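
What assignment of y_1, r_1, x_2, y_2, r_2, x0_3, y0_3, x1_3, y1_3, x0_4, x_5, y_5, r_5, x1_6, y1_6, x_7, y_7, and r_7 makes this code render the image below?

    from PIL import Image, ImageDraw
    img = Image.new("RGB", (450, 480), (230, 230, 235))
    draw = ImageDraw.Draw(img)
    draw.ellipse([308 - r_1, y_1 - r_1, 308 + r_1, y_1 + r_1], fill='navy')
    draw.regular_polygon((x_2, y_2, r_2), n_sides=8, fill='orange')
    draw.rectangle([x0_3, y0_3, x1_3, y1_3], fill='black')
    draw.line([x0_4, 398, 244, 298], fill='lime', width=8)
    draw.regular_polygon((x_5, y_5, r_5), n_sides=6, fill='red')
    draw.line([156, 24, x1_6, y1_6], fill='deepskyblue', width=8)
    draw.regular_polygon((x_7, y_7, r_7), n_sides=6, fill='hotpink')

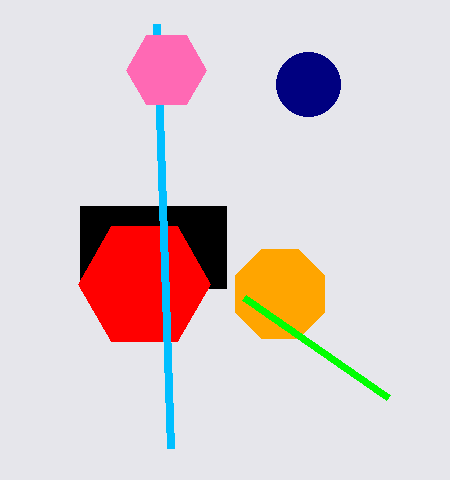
y_1 = 84
r_1 = 32
x_2 = 280
y_2 = 294
r_2 = 48
x0_3 = 80
y0_3 = 206
x1_3 = 226
y1_3 = 288
x0_4 = 388
x_5 = 144
y_5 = 284
r_5 = 66
x1_6 = 170
y1_6 = 448
x_7 = 166
y_7 = 70
r_7 = 40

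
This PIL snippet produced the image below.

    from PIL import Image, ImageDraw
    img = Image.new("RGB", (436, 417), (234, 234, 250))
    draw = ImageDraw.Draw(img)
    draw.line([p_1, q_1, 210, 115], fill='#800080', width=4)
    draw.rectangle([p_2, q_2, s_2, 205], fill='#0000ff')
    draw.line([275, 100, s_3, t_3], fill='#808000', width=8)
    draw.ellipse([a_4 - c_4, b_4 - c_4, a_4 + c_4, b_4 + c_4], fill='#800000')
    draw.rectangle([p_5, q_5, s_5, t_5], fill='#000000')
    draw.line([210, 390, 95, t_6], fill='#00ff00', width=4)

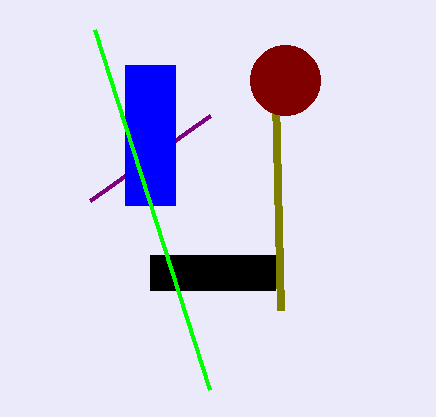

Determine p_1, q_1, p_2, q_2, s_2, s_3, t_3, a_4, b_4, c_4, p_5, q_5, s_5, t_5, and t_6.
p_1 = 90, q_1 = 200, p_2 = 125, q_2 = 65, s_2 = 175, s_3 = 280, t_3 = 310, a_4 = 285, b_4 = 80, c_4 = 35, p_5 = 150, q_5 = 255, s_5 = 275, t_5 = 290, t_6 = 30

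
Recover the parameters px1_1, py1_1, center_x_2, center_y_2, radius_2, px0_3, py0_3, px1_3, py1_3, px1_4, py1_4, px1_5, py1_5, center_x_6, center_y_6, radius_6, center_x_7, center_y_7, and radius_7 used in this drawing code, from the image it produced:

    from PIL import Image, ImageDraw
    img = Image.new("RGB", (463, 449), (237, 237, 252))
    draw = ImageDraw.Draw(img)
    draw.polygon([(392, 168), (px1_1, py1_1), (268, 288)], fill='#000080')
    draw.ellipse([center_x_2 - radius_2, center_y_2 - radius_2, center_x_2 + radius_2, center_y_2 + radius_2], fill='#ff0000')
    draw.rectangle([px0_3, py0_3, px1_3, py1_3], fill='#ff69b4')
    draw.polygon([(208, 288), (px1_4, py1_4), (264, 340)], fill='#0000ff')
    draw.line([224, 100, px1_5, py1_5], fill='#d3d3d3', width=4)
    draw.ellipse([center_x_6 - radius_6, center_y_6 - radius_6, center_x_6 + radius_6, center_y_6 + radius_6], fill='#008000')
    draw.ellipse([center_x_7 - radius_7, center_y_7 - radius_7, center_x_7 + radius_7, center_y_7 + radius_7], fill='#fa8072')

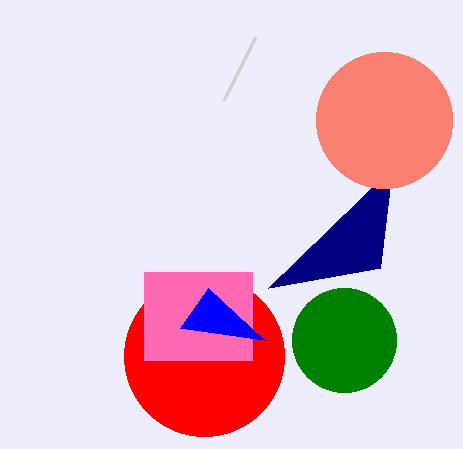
px1_1 = 380
py1_1 = 268
center_x_2 = 204
center_y_2 = 356
radius_2 = 80
px0_3 = 144
py0_3 = 272
px1_3 = 252
py1_3 = 360
px1_4 = 180
py1_4 = 328
px1_5 = 256
py1_5 = 36
center_x_6 = 344
center_y_6 = 340
radius_6 = 52
center_x_7 = 384
center_y_7 = 120
radius_7 = 68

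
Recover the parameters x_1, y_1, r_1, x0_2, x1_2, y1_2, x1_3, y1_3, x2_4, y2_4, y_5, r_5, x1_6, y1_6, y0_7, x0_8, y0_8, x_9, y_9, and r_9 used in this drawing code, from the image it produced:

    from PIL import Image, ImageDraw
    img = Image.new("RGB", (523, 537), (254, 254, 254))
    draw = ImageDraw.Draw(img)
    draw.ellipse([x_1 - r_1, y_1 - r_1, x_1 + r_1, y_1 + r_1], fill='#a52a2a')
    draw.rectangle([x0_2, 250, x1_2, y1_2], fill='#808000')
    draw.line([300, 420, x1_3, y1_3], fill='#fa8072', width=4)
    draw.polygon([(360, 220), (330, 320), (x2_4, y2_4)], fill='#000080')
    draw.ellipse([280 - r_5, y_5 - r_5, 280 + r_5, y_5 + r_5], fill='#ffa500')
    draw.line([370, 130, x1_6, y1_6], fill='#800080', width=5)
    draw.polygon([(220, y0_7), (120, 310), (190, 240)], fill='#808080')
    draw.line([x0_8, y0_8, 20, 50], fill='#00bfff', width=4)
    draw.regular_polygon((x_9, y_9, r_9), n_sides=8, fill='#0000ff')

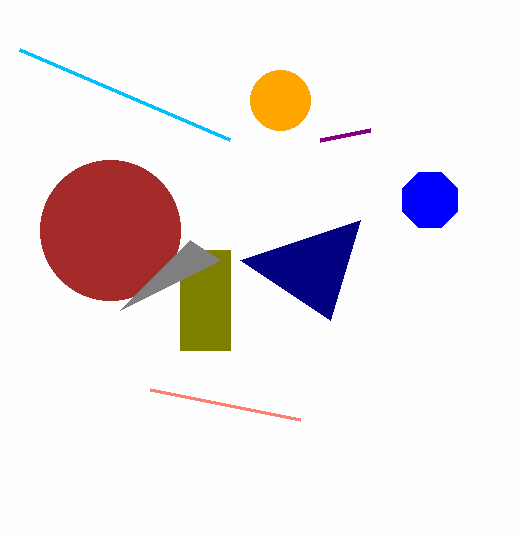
x_1 = 110; y_1 = 230; r_1 = 70; x0_2 = 180; x1_2 = 230; y1_2 = 350; x1_3 = 150; y1_3 = 390; x2_4 = 240; y2_4 = 260; y_5 = 100; r_5 = 30; x1_6 = 320; y1_6 = 140; y0_7 = 260; x0_8 = 230; y0_8 = 140; x_9 = 430; y_9 = 200; r_9 = 30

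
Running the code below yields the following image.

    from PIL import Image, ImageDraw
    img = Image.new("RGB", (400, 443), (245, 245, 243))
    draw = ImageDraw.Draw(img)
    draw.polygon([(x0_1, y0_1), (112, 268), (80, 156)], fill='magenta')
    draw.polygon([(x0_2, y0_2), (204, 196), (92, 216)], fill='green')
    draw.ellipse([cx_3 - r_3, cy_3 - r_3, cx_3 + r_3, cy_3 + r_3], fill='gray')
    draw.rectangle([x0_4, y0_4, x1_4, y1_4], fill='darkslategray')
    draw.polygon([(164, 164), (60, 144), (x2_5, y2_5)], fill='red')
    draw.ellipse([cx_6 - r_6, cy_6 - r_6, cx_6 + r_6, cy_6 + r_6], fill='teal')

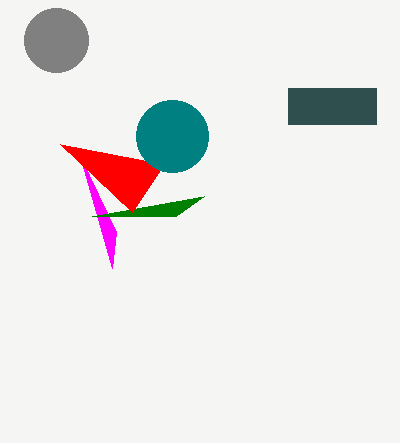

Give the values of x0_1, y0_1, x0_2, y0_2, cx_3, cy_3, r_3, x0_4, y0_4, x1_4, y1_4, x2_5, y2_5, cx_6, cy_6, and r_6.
x0_1 = 116
y0_1 = 232
x0_2 = 176
y0_2 = 216
cx_3 = 56
cy_3 = 40
r_3 = 32
x0_4 = 288
y0_4 = 88
x1_4 = 376
y1_4 = 124
x2_5 = 132
y2_5 = 212
cx_6 = 172
cy_6 = 136
r_6 = 36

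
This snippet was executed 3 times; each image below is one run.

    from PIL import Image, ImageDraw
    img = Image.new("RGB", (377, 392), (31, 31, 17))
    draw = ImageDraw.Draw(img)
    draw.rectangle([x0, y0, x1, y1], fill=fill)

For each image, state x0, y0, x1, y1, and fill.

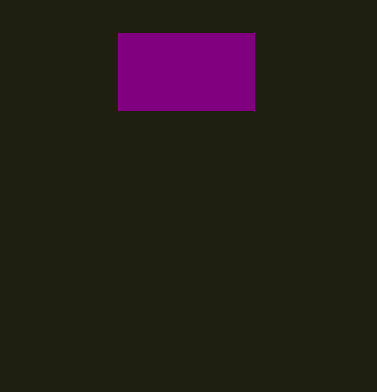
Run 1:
x0 = 118, y0 = 33, x1 = 254, y1 = 110, fill = 'purple'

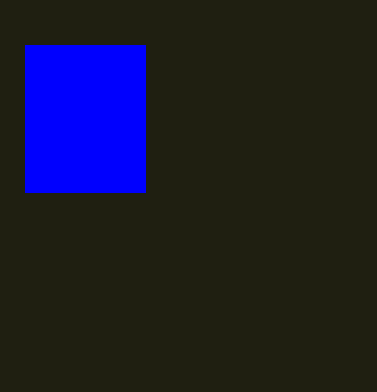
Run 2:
x0 = 25
y0 = 45
x1 = 145
y1 = 192
fill = 'blue'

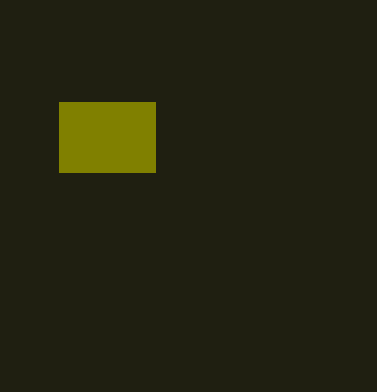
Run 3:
x0 = 59
y0 = 102
x1 = 155
y1 = 172
fill = 'olive'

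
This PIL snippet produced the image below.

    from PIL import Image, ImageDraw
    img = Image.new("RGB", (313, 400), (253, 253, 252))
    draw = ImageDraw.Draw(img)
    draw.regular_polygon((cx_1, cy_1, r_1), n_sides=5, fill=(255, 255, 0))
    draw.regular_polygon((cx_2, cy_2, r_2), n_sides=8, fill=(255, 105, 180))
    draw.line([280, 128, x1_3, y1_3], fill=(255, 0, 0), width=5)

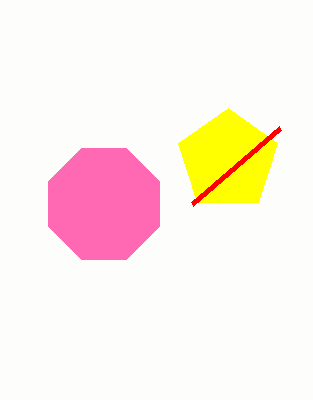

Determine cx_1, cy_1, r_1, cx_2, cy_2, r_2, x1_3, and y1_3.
cx_1 = 228, cy_1 = 160, r_1 = 52, cx_2 = 104, cy_2 = 204, r_2 = 60, x1_3 = 192, y1_3 = 204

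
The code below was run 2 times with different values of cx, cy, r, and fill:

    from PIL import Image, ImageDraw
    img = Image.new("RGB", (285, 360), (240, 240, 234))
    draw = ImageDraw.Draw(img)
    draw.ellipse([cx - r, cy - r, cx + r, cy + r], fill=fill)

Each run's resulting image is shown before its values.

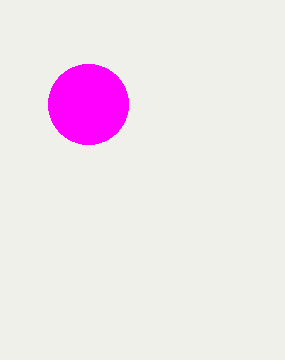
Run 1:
cx = 88; cy = 104; r = 40; fill = 'magenta'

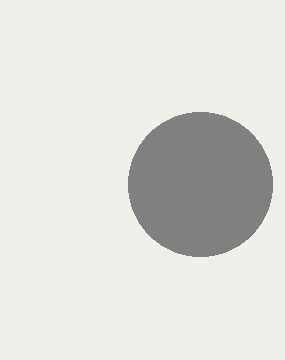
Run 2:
cx = 200
cy = 184
r = 72
fill = 'gray'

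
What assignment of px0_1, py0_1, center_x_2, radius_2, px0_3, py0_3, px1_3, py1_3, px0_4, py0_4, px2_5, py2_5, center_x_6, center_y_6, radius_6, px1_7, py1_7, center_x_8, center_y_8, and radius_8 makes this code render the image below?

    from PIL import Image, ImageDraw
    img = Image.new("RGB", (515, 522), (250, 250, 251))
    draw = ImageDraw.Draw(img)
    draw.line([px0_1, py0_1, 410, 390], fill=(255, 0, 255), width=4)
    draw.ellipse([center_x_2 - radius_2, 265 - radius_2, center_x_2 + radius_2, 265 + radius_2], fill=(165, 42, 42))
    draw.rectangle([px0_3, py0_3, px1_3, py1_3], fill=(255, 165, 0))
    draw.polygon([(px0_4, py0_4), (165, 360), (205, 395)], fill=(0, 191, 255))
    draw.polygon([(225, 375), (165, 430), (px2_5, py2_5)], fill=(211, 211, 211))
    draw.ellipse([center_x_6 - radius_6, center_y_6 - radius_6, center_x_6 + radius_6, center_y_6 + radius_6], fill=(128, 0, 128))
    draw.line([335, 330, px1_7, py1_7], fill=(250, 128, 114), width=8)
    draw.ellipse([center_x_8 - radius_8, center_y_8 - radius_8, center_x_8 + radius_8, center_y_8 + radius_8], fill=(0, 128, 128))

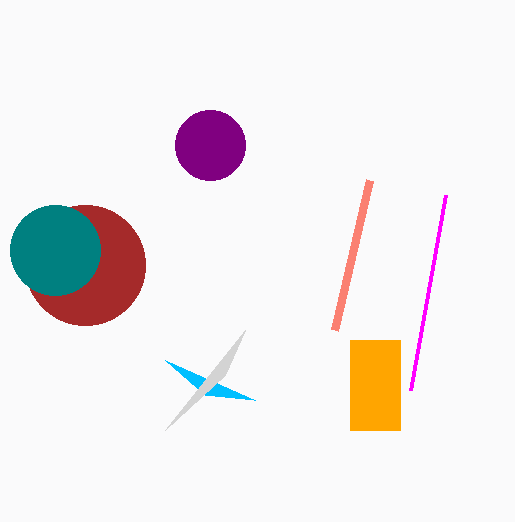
px0_1 = 445
py0_1 = 195
center_x_2 = 85
radius_2 = 60
px0_3 = 350
py0_3 = 340
px1_3 = 400
py1_3 = 430
px0_4 = 255
py0_4 = 400
px2_5 = 245
py2_5 = 330
center_x_6 = 210
center_y_6 = 145
radius_6 = 35
px1_7 = 370
py1_7 = 180
center_x_8 = 55
center_y_8 = 250
radius_8 = 45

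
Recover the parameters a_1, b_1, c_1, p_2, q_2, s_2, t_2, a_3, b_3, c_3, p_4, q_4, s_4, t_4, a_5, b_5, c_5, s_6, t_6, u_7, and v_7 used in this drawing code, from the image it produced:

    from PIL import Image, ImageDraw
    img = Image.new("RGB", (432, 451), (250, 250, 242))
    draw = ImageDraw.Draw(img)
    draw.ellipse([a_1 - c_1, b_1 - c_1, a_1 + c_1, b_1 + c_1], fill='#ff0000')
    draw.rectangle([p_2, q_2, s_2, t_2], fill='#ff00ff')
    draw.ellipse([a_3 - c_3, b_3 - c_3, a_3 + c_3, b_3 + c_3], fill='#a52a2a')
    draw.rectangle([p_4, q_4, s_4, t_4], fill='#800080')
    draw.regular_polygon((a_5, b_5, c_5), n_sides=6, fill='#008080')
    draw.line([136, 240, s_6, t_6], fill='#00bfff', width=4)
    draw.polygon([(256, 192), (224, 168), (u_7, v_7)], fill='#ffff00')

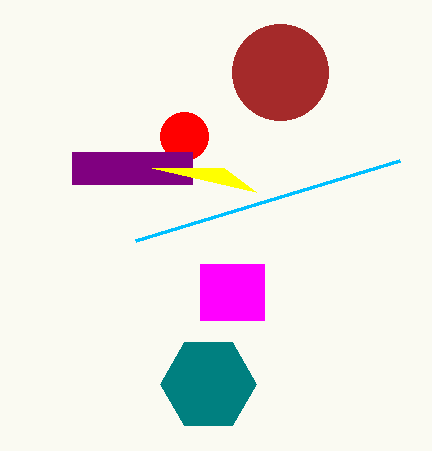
a_1 = 184
b_1 = 136
c_1 = 24
p_2 = 200
q_2 = 264
s_2 = 264
t_2 = 320
a_3 = 280
b_3 = 72
c_3 = 48
p_4 = 72
q_4 = 152
s_4 = 192
t_4 = 184
a_5 = 208
b_5 = 384
c_5 = 48
s_6 = 400
t_6 = 160
u_7 = 152
v_7 = 168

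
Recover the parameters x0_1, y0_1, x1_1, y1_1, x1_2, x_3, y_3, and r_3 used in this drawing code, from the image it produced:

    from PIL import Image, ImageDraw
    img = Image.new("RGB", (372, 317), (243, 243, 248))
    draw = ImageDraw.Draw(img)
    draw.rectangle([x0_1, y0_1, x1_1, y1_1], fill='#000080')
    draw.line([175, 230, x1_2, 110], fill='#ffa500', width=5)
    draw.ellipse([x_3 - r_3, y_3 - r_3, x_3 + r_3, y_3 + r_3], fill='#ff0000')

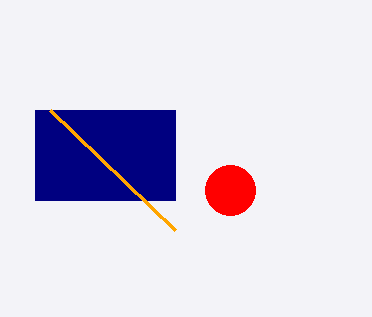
x0_1 = 35; y0_1 = 110; x1_1 = 175; y1_1 = 200; x1_2 = 50; x_3 = 230; y_3 = 190; r_3 = 25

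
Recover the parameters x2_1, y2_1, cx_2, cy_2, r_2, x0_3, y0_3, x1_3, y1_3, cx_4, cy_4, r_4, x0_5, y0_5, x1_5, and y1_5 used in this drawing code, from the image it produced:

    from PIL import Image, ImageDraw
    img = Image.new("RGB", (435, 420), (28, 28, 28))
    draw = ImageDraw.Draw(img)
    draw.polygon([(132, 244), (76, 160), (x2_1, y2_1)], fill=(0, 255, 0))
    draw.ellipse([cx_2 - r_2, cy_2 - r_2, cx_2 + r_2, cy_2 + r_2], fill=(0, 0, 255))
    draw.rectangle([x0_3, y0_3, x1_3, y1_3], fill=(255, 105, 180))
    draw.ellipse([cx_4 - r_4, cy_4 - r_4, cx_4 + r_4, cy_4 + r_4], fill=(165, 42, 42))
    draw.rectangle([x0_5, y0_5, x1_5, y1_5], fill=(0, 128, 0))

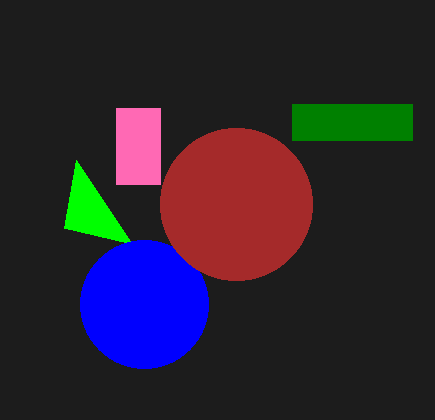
x2_1 = 64; y2_1 = 228; cx_2 = 144; cy_2 = 304; r_2 = 64; x0_3 = 116; y0_3 = 108; x1_3 = 160; y1_3 = 184; cx_4 = 236; cy_4 = 204; r_4 = 76; x0_5 = 292; y0_5 = 104; x1_5 = 412; y1_5 = 140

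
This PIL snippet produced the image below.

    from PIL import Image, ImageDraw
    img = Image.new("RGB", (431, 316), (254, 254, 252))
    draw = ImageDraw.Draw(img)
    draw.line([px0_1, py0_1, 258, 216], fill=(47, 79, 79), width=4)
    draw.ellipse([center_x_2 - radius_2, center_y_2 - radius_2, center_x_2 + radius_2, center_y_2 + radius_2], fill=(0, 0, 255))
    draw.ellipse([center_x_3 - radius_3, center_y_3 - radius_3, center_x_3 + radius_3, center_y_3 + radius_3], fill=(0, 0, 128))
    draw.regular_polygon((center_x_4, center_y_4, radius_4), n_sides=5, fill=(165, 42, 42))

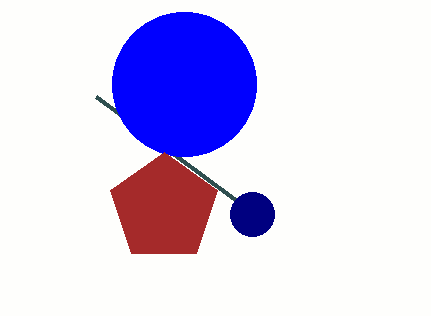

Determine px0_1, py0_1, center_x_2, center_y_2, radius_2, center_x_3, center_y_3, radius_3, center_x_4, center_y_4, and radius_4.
px0_1 = 96
py0_1 = 96
center_x_2 = 184
center_y_2 = 84
radius_2 = 72
center_x_3 = 252
center_y_3 = 214
radius_3 = 22
center_x_4 = 164
center_y_4 = 208
radius_4 = 56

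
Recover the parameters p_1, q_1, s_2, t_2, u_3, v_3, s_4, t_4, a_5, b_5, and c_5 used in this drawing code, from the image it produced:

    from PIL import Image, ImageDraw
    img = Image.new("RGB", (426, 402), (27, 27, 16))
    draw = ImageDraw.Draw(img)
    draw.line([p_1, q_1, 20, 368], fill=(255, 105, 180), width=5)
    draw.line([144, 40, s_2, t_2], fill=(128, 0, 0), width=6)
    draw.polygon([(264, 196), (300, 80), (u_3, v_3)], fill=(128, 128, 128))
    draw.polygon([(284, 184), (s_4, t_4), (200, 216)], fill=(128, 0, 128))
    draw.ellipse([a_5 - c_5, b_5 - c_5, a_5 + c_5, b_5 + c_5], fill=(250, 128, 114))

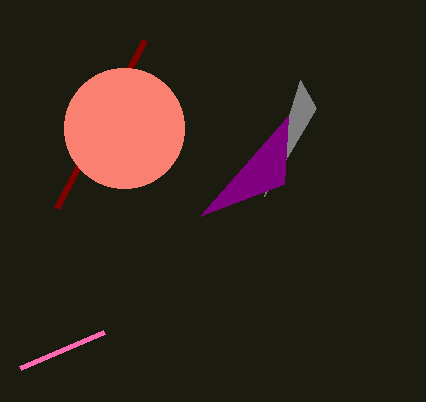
p_1 = 104
q_1 = 332
s_2 = 56
t_2 = 208
u_3 = 316
v_3 = 108
s_4 = 288
t_4 = 116
a_5 = 124
b_5 = 128
c_5 = 60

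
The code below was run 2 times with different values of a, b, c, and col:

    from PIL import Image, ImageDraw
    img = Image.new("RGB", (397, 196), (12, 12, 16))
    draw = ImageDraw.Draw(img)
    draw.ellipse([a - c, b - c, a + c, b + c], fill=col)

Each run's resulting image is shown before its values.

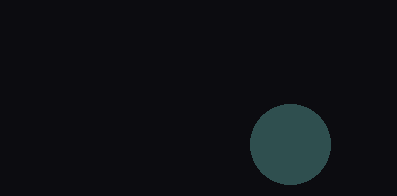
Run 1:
a = 290, b = 144, c = 40, col = 'darkslategray'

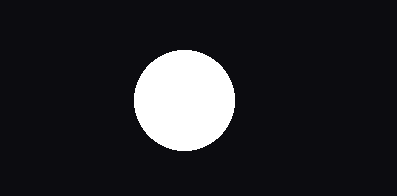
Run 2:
a = 184, b = 100, c = 50, col = 'white'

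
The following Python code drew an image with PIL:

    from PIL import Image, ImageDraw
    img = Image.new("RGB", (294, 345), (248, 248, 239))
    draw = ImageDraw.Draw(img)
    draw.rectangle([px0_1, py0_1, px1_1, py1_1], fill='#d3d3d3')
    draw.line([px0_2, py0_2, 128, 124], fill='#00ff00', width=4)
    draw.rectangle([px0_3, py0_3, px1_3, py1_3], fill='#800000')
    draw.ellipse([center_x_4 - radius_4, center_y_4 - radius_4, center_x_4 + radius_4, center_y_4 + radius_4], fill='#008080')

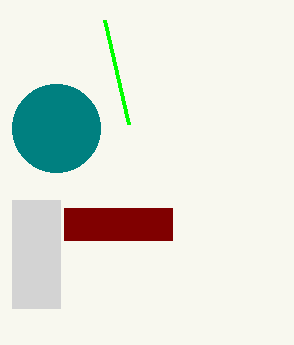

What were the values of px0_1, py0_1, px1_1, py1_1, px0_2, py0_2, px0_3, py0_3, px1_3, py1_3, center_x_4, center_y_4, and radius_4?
px0_1 = 12
py0_1 = 200
px1_1 = 60
py1_1 = 308
px0_2 = 104
py0_2 = 20
px0_3 = 64
py0_3 = 208
px1_3 = 172
py1_3 = 240
center_x_4 = 56
center_y_4 = 128
radius_4 = 44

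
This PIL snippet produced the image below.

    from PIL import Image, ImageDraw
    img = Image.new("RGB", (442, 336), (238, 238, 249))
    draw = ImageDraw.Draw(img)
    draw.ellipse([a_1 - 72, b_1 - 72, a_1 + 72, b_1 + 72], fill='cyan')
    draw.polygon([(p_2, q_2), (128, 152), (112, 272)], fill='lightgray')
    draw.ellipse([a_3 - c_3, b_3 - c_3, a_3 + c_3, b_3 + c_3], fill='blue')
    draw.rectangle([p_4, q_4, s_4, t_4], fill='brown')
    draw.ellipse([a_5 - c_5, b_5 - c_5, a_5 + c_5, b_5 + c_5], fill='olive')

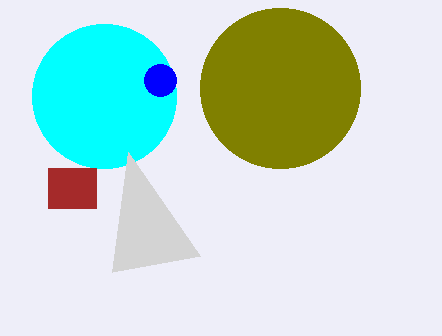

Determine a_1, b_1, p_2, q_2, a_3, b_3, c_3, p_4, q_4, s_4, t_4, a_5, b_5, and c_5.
a_1 = 104
b_1 = 96
p_2 = 200
q_2 = 256
a_3 = 160
b_3 = 80
c_3 = 16
p_4 = 48
q_4 = 168
s_4 = 96
t_4 = 208
a_5 = 280
b_5 = 88
c_5 = 80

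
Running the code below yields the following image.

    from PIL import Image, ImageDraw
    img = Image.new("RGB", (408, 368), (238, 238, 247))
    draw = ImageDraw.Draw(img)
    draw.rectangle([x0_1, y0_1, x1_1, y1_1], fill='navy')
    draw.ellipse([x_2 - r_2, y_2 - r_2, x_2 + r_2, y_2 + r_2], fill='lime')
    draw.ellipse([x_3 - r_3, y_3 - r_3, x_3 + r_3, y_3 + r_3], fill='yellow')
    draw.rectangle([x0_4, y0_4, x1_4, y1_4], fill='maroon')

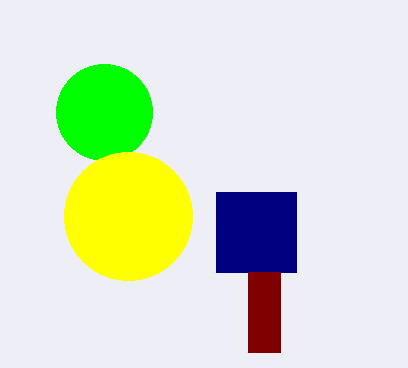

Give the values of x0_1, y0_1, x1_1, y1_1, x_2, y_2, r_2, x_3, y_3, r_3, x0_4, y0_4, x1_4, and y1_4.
x0_1 = 216; y0_1 = 192; x1_1 = 296; y1_1 = 272; x_2 = 104; y_2 = 112; r_2 = 48; x_3 = 128; y_3 = 216; r_3 = 64; x0_4 = 248; y0_4 = 272; x1_4 = 280; y1_4 = 352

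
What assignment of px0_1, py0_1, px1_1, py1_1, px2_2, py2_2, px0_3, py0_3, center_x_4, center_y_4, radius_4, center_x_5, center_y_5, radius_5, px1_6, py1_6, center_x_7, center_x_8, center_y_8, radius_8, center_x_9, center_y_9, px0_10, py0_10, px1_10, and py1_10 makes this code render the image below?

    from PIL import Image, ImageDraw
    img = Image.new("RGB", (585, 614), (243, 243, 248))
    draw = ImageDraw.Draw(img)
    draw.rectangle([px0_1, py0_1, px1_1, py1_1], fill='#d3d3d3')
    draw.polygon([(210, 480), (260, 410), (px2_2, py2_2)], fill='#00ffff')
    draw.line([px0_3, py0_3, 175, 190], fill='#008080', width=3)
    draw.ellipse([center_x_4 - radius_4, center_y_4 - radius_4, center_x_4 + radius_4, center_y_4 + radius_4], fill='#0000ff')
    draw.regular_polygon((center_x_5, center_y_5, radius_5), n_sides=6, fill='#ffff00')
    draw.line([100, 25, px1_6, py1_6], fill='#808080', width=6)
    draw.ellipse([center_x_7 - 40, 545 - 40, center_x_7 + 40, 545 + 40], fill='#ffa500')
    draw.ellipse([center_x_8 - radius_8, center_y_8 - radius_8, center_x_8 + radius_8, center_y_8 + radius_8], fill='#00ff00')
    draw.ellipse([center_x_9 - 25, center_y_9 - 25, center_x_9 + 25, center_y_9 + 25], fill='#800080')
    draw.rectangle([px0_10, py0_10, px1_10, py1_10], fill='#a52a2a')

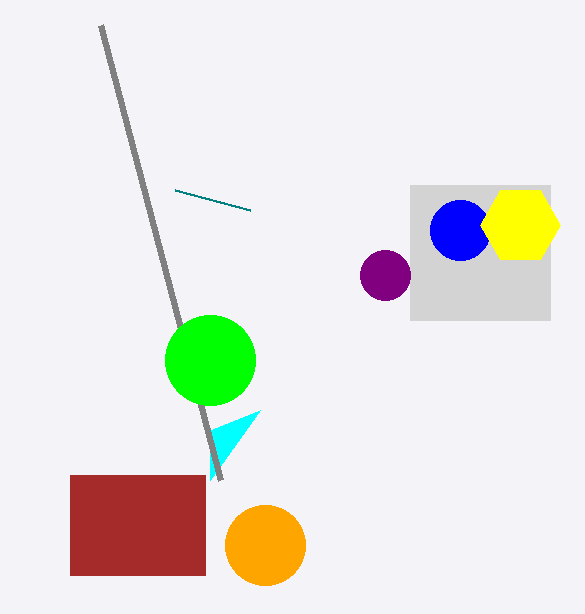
px0_1 = 410
py0_1 = 185
px1_1 = 550
py1_1 = 320
px2_2 = 210
py2_2 = 430
px0_3 = 250
py0_3 = 210
center_x_4 = 460
center_y_4 = 230
radius_4 = 30
center_x_5 = 520
center_y_5 = 225
radius_5 = 40
px1_6 = 220
py1_6 = 480
center_x_7 = 265
center_x_8 = 210
center_y_8 = 360
radius_8 = 45
center_x_9 = 385
center_y_9 = 275
px0_10 = 70
py0_10 = 475
px1_10 = 205
py1_10 = 575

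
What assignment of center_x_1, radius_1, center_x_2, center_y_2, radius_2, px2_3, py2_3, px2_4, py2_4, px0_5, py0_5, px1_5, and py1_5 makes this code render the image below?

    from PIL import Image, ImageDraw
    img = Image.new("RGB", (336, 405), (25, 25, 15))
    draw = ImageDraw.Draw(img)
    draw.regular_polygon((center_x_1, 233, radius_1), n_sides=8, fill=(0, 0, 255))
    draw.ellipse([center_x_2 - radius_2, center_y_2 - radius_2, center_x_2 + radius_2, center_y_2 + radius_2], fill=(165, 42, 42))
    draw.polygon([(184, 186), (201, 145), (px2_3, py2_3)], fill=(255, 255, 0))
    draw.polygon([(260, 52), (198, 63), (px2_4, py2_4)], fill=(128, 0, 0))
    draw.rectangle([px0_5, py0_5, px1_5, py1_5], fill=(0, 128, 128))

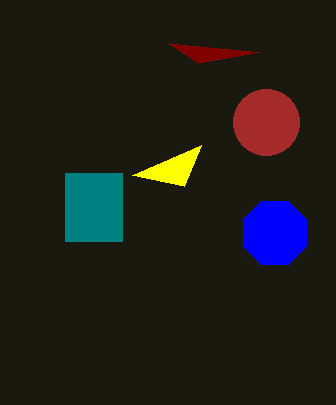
center_x_1 = 275, radius_1 = 34, center_x_2 = 266, center_y_2 = 122, radius_2 = 33, px2_3 = 132, py2_3 = 175, px2_4 = 168, py2_4 = 43, px0_5 = 65, py0_5 = 173, px1_5 = 122, py1_5 = 241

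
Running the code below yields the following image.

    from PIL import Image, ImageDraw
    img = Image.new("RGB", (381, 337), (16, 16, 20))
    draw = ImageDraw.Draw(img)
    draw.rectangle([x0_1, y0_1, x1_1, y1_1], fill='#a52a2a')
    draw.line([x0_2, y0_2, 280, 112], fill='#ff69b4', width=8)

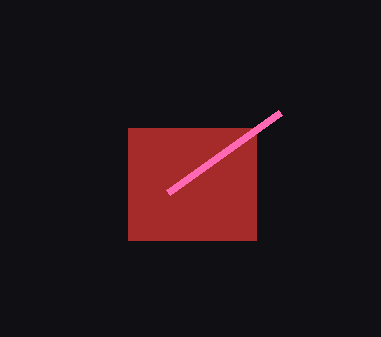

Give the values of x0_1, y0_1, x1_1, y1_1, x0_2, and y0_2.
x0_1 = 128; y0_1 = 128; x1_1 = 256; y1_1 = 240; x0_2 = 168; y0_2 = 192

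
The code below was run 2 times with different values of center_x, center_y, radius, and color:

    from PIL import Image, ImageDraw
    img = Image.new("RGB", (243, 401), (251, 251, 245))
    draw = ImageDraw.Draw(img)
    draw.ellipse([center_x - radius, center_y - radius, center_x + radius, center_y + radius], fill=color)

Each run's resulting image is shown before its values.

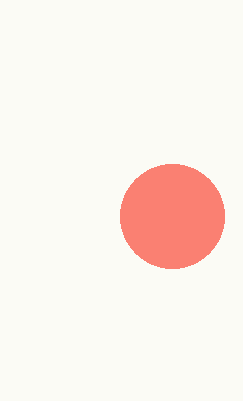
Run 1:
center_x = 172; center_y = 216; radius = 52; color = 'salmon'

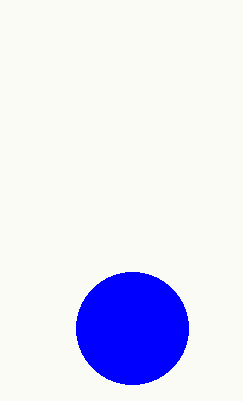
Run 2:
center_x = 132, center_y = 328, radius = 56, color = 'blue'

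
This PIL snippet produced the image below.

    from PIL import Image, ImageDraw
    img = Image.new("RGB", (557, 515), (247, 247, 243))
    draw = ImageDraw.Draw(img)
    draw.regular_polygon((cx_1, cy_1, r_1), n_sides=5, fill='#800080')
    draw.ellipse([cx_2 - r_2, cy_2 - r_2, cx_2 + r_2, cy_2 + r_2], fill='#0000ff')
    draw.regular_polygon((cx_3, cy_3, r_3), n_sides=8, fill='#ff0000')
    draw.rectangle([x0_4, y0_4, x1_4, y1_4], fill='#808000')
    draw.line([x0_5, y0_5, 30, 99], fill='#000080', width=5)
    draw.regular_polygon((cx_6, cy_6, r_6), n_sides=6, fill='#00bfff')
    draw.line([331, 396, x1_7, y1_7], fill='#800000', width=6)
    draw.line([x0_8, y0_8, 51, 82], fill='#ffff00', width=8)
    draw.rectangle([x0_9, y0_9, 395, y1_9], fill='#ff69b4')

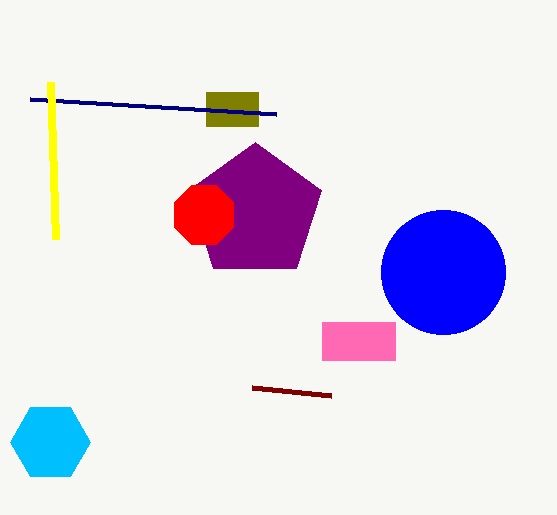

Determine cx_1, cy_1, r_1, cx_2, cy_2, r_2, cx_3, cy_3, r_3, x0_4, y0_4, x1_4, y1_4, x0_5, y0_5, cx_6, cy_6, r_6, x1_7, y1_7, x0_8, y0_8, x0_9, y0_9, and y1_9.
cx_1 = 255; cy_1 = 212; r_1 = 70; cx_2 = 443; cy_2 = 272; r_2 = 62; cx_3 = 204; cy_3 = 215; r_3 = 32; x0_4 = 206; y0_4 = 92; x1_4 = 258; y1_4 = 126; x0_5 = 276; y0_5 = 114; cx_6 = 50; cy_6 = 442; r_6 = 40; x1_7 = 252; y1_7 = 388; x0_8 = 56; y0_8 = 239; x0_9 = 322; y0_9 = 322; y1_9 = 360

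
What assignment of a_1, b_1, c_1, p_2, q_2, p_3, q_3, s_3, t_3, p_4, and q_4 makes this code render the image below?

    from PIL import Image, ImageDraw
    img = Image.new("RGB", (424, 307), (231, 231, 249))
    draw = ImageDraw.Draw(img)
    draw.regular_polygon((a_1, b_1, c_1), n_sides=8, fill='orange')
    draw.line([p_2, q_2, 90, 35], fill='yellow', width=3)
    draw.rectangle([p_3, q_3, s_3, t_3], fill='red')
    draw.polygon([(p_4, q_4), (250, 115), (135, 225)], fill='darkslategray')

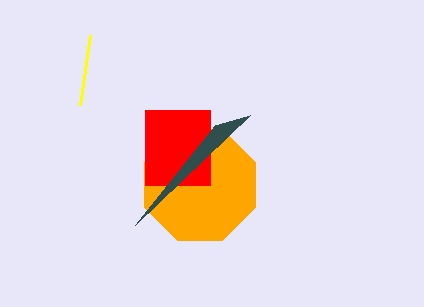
a_1 = 200, b_1 = 185, c_1 = 60, p_2 = 80, q_2 = 105, p_3 = 145, q_3 = 110, s_3 = 210, t_3 = 185, p_4 = 215, q_4 = 125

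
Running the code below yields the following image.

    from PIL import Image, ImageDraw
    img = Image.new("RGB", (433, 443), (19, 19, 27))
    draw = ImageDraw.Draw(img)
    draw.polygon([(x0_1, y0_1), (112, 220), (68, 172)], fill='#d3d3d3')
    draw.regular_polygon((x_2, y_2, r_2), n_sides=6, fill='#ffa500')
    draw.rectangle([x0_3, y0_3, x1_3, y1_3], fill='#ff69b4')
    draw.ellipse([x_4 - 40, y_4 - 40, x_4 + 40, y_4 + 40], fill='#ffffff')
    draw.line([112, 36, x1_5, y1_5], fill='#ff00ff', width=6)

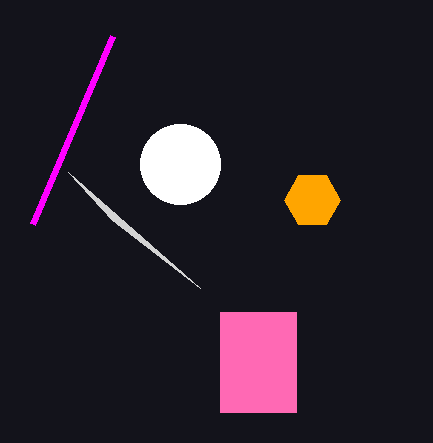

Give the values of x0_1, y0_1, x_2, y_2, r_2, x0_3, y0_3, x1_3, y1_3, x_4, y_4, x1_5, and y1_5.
x0_1 = 200, y0_1 = 288, x_2 = 312, y_2 = 200, r_2 = 28, x0_3 = 220, y0_3 = 312, x1_3 = 296, y1_3 = 412, x_4 = 180, y_4 = 164, x1_5 = 32, y1_5 = 224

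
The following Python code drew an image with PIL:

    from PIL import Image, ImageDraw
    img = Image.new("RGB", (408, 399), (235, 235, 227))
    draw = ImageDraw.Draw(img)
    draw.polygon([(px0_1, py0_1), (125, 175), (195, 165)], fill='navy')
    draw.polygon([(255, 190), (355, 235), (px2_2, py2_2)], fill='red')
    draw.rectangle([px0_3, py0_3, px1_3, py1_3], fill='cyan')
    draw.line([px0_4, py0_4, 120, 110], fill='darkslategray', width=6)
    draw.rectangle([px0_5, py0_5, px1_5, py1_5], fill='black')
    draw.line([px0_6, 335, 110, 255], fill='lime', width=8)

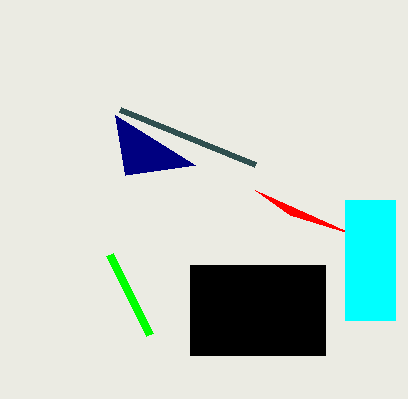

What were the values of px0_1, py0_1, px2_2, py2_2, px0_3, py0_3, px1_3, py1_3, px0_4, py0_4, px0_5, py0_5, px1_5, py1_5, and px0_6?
px0_1 = 115; py0_1 = 115; px2_2 = 290; py2_2 = 215; px0_3 = 345; py0_3 = 200; px1_3 = 395; py1_3 = 320; px0_4 = 255; py0_4 = 165; px0_5 = 190; py0_5 = 265; px1_5 = 325; py1_5 = 355; px0_6 = 150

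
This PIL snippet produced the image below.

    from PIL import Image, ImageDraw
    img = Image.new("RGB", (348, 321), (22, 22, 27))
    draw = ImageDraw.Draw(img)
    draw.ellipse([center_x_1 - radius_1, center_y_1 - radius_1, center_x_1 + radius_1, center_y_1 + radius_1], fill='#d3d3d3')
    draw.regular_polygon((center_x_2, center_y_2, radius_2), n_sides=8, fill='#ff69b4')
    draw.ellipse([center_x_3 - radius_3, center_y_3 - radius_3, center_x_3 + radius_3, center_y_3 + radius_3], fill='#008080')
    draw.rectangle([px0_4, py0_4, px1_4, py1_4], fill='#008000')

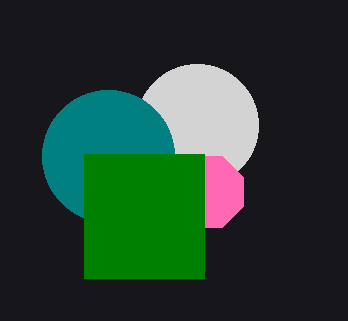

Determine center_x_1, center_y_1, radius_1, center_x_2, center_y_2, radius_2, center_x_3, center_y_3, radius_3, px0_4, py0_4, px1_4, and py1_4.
center_x_1 = 197
center_y_1 = 125
radius_1 = 61
center_x_2 = 208
center_y_2 = 192
radius_2 = 38
center_x_3 = 108
center_y_3 = 156
radius_3 = 66
px0_4 = 84
py0_4 = 154
px1_4 = 204
py1_4 = 278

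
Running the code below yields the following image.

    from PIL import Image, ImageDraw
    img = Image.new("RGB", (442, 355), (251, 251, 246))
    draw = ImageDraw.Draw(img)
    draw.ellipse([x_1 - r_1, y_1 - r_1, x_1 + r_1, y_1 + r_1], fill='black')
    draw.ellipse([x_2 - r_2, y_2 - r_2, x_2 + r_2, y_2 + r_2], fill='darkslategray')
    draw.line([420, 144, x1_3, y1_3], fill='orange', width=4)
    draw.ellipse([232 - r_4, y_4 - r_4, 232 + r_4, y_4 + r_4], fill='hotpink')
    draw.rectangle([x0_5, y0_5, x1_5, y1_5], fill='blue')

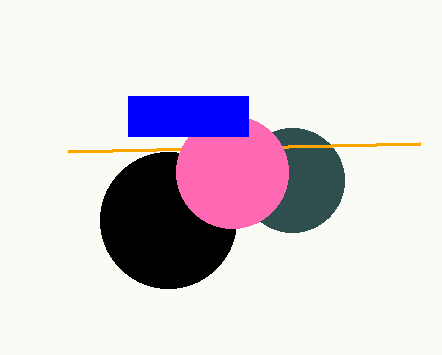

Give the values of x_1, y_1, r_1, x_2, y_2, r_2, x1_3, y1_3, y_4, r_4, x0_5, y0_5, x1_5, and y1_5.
x_1 = 168, y_1 = 220, r_1 = 68, x_2 = 292, y_2 = 180, r_2 = 52, x1_3 = 68, y1_3 = 152, y_4 = 172, r_4 = 56, x0_5 = 128, y0_5 = 96, x1_5 = 248, y1_5 = 136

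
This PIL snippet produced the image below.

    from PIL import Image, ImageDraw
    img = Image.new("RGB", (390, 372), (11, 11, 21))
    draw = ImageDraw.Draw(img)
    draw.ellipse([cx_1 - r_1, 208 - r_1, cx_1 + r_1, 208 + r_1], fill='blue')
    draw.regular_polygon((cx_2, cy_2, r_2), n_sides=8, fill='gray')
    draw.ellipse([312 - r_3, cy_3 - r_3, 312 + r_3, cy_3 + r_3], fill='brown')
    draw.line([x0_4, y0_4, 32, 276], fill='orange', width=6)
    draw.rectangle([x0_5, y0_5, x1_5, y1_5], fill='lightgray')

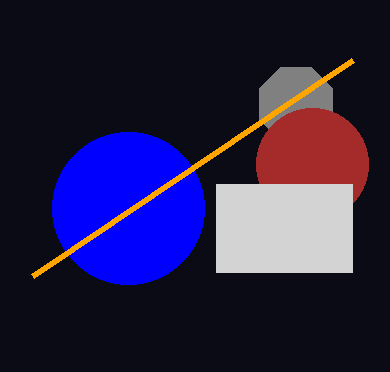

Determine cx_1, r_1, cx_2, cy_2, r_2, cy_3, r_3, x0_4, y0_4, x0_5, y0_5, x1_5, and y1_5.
cx_1 = 128; r_1 = 76; cx_2 = 296; cy_2 = 104; r_2 = 40; cy_3 = 164; r_3 = 56; x0_4 = 352; y0_4 = 60; x0_5 = 216; y0_5 = 184; x1_5 = 352; y1_5 = 272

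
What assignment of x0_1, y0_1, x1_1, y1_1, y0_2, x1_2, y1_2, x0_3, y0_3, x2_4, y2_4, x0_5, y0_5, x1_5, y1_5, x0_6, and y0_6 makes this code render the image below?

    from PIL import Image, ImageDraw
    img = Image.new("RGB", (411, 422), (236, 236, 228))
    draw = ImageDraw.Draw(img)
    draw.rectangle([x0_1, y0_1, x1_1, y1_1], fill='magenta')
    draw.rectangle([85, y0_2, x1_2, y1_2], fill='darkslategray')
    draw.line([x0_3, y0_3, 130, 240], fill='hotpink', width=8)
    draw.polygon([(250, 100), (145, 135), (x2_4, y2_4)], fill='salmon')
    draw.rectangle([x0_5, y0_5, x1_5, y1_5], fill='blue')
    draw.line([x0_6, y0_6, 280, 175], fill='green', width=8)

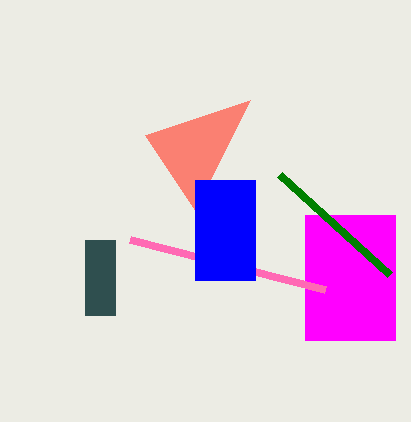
x0_1 = 305
y0_1 = 215
x1_1 = 395
y1_1 = 340
y0_2 = 240
x1_2 = 115
y1_2 = 315
x0_3 = 325
y0_3 = 290
x2_4 = 195
y2_4 = 210
x0_5 = 195
y0_5 = 180
x1_5 = 255
y1_5 = 280
x0_6 = 390
y0_6 = 275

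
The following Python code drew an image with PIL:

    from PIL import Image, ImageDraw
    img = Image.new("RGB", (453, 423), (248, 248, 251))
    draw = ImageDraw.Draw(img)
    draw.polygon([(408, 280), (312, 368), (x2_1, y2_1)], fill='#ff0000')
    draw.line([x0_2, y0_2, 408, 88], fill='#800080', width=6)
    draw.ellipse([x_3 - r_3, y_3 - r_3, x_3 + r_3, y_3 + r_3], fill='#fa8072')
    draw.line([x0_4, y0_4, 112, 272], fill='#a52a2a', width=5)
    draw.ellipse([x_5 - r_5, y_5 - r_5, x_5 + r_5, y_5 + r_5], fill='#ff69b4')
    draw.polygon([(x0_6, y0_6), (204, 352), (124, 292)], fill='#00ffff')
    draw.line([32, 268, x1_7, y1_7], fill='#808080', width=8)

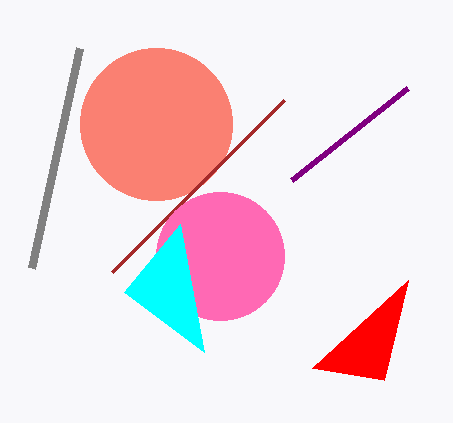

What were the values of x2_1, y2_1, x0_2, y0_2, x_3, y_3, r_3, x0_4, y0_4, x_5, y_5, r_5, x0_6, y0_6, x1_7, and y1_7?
x2_1 = 384; y2_1 = 380; x0_2 = 292; y0_2 = 180; x_3 = 156; y_3 = 124; r_3 = 76; x0_4 = 284; y0_4 = 100; x_5 = 220; y_5 = 256; r_5 = 64; x0_6 = 180; y0_6 = 224; x1_7 = 80; y1_7 = 48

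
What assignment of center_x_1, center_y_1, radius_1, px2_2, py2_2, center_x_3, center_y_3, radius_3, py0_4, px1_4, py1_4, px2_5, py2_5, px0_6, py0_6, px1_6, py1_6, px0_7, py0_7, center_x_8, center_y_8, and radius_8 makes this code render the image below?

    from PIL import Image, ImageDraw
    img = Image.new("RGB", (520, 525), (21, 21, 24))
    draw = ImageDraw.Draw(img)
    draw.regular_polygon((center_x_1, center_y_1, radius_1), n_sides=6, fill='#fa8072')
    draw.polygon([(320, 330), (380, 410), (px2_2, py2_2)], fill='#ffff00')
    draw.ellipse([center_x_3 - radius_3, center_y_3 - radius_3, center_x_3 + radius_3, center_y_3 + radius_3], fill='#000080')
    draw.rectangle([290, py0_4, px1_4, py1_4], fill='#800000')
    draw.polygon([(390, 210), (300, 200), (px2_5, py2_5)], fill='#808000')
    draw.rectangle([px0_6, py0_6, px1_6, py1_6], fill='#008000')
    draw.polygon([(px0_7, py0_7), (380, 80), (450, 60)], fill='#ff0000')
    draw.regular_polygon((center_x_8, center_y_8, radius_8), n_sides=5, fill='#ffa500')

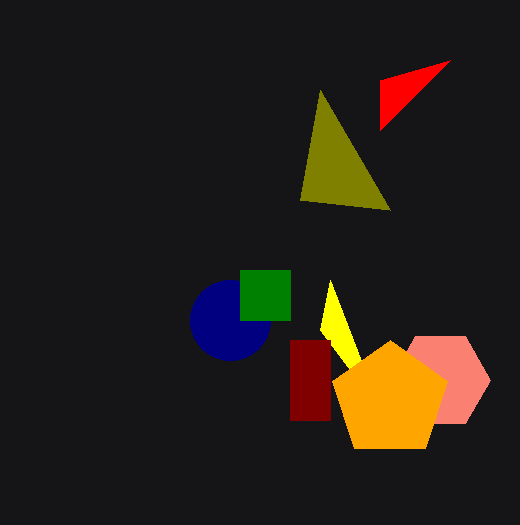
center_x_1 = 440; center_y_1 = 380; radius_1 = 50; px2_2 = 330; py2_2 = 280; center_x_3 = 230; center_y_3 = 320; radius_3 = 40; py0_4 = 340; px1_4 = 330; py1_4 = 420; px2_5 = 320; py2_5 = 90; px0_6 = 240; py0_6 = 270; px1_6 = 290; py1_6 = 320; px0_7 = 380; py0_7 = 130; center_x_8 = 390; center_y_8 = 400; radius_8 = 60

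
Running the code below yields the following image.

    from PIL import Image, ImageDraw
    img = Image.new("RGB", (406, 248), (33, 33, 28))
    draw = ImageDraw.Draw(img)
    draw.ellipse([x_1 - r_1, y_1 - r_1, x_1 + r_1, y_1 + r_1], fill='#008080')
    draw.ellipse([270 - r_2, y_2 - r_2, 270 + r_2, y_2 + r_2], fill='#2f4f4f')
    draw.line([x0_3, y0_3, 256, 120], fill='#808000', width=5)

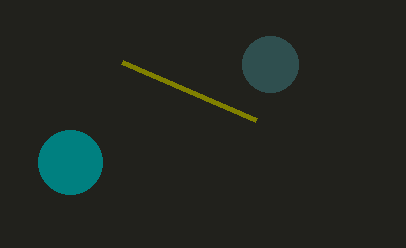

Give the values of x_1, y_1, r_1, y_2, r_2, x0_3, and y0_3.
x_1 = 70
y_1 = 162
r_1 = 32
y_2 = 64
r_2 = 28
x0_3 = 122
y0_3 = 62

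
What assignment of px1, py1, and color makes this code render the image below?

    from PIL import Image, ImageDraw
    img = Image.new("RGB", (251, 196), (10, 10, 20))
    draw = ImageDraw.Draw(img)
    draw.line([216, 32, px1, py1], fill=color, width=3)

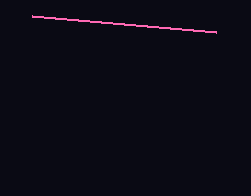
px1 = 32
py1 = 16
color = 'hotpink'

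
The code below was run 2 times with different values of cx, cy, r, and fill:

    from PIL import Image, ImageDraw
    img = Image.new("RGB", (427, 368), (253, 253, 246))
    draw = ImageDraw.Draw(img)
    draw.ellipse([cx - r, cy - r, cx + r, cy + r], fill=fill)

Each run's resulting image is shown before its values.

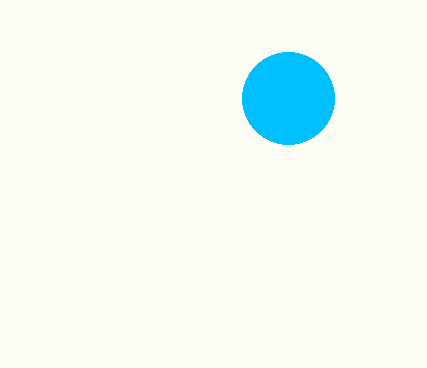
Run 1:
cx = 288; cy = 98; r = 46; fill = 'deepskyblue'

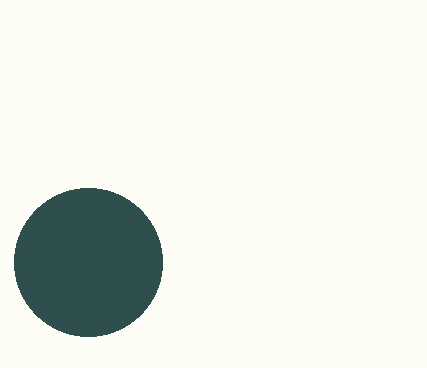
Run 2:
cx = 88; cy = 262; r = 74; fill = 'darkslategray'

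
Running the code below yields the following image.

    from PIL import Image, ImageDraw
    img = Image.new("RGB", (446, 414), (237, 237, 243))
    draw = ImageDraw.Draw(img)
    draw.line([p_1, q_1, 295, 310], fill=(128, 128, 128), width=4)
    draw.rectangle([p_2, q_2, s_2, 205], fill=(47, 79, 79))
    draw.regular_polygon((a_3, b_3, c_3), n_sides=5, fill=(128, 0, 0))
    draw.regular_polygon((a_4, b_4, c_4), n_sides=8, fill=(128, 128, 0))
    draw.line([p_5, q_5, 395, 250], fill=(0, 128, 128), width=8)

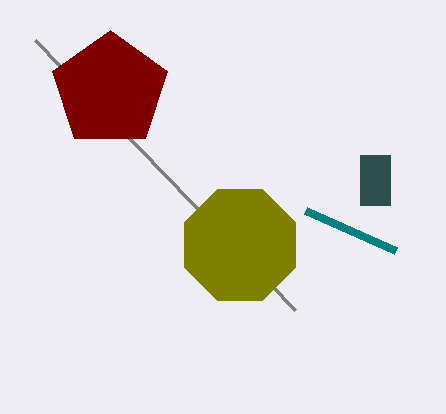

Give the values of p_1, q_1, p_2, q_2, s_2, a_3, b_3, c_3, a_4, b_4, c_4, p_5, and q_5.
p_1 = 35
q_1 = 40
p_2 = 360
q_2 = 155
s_2 = 390
a_3 = 110
b_3 = 90
c_3 = 60
a_4 = 240
b_4 = 245
c_4 = 60
p_5 = 305
q_5 = 210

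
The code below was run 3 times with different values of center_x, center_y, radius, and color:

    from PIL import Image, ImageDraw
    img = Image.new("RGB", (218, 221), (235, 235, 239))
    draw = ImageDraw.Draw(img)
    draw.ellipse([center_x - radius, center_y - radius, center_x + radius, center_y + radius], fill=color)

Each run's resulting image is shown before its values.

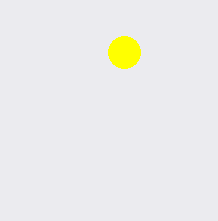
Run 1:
center_x = 124, center_y = 52, radius = 16, color = 'yellow'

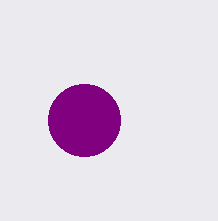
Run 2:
center_x = 84; center_y = 120; radius = 36; color = 'purple'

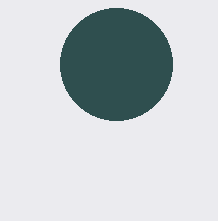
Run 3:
center_x = 116
center_y = 64
radius = 56
color = 'darkslategray'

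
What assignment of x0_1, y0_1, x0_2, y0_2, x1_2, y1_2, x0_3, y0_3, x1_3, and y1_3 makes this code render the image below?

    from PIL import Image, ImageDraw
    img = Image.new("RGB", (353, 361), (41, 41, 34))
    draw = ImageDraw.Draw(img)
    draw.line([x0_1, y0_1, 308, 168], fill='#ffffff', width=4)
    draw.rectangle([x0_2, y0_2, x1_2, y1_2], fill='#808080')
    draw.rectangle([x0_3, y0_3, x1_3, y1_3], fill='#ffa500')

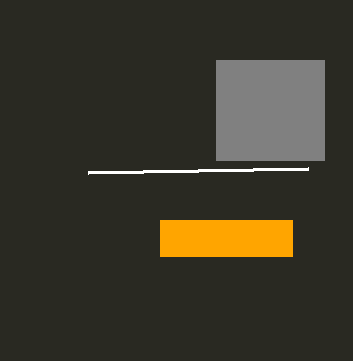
x0_1 = 88
y0_1 = 172
x0_2 = 216
y0_2 = 60
x1_2 = 324
y1_2 = 160
x0_3 = 160
y0_3 = 220
x1_3 = 292
y1_3 = 256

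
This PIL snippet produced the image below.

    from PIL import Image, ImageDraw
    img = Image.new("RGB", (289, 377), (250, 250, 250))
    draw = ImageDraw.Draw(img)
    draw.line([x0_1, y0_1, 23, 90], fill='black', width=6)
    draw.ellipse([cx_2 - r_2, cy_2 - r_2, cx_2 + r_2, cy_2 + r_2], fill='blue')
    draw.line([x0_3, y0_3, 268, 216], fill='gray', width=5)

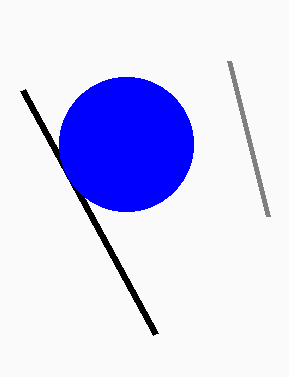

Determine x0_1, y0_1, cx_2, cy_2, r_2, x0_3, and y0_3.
x0_1 = 156, y0_1 = 334, cx_2 = 126, cy_2 = 144, r_2 = 67, x0_3 = 229, y0_3 = 61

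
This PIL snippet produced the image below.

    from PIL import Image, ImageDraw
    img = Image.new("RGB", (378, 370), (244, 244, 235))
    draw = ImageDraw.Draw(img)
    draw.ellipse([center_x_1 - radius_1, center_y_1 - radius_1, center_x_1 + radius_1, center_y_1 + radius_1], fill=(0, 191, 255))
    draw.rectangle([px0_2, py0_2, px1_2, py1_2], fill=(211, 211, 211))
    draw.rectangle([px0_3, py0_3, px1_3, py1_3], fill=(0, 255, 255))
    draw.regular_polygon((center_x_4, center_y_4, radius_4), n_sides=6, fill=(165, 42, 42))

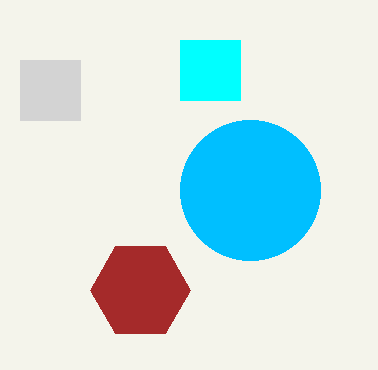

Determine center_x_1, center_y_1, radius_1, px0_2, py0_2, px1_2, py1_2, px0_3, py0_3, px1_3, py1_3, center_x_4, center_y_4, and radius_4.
center_x_1 = 250
center_y_1 = 190
radius_1 = 70
px0_2 = 20
py0_2 = 60
px1_2 = 80
py1_2 = 120
px0_3 = 180
py0_3 = 40
px1_3 = 240
py1_3 = 100
center_x_4 = 140
center_y_4 = 290
radius_4 = 50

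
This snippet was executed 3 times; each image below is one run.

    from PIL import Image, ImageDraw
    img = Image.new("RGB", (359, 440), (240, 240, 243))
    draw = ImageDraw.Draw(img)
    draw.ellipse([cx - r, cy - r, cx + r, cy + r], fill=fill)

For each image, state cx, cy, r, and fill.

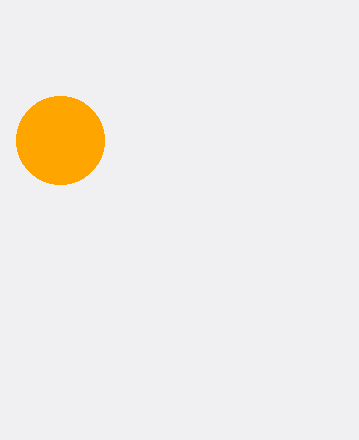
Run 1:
cx = 60; cy = 140; r = 44; fill = 'orange'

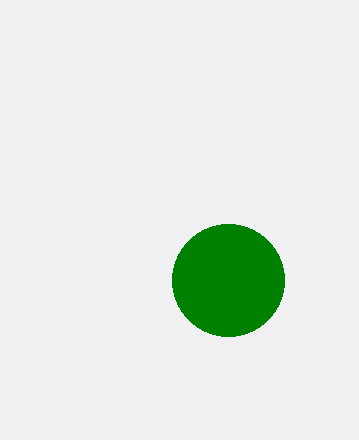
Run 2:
cx = 228, cy = 280, r = 56, fill = 'green'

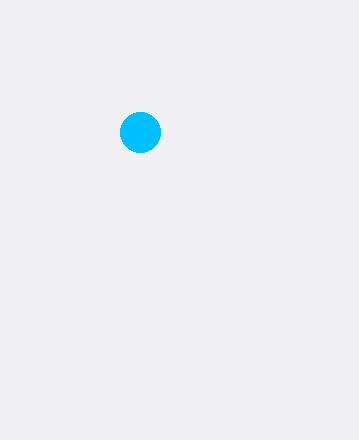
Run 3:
cx = 140; cy = 132; r = 20; fill = 'deepskyblue'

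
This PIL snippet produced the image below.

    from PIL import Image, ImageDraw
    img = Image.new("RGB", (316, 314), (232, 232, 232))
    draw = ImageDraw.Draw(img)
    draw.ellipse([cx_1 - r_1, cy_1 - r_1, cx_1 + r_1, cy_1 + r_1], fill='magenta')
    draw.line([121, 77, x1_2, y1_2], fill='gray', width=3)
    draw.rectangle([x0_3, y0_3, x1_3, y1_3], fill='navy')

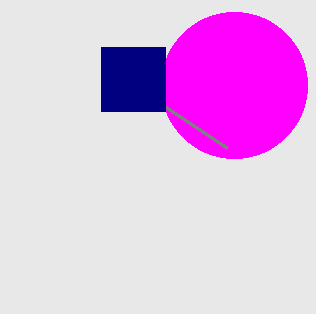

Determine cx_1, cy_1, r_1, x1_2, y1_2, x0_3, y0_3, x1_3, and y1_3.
cx_1 = 234, cy_1 = 85, r_1 = 73, x1_2 = 227, y1_2 = 148, x0_3 = 101, y0_3 = 47, x1_3 = 165, y1_3 = 111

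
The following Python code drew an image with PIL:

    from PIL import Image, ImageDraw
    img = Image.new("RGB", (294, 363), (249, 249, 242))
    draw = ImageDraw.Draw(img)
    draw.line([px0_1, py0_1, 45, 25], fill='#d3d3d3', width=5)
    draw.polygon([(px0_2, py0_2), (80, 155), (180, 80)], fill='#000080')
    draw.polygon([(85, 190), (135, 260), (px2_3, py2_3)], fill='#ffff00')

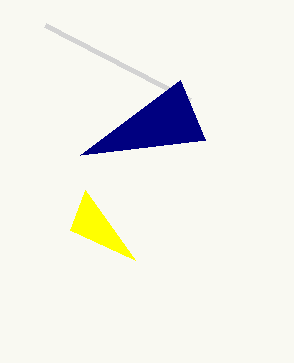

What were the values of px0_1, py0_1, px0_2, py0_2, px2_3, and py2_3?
px0_1 = 190, py0_1 = 100, px0_2 = 205, py0_2 = 140, px2_3 = 70, py2_3 = 230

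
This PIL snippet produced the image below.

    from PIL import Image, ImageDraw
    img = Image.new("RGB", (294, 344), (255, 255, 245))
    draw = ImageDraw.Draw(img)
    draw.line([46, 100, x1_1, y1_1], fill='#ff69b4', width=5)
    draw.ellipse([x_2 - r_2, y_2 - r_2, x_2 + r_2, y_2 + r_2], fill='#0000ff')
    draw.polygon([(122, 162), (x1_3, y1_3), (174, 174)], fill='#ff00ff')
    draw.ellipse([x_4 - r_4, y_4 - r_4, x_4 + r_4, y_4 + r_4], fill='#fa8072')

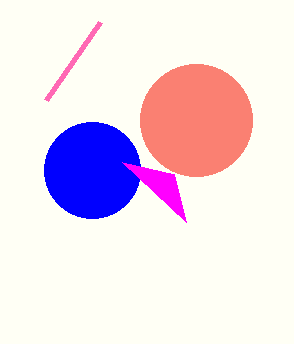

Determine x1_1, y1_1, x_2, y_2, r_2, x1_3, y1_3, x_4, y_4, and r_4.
x1_1 = 100
y1_1 = 22
x_2 = 92
y_2 = 170
r_2 = 48
x1_3 = 186
y1_3 = 222
x_4 = 196
y_4 = 120
r_4 = 56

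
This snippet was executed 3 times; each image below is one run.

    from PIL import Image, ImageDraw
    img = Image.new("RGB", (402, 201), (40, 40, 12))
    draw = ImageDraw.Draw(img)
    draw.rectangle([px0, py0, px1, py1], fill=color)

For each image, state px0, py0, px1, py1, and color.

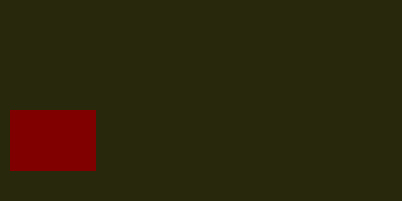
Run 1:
px0 = 10; py0 = 110; px1 = 95; py1 = 170; color = 'maroon'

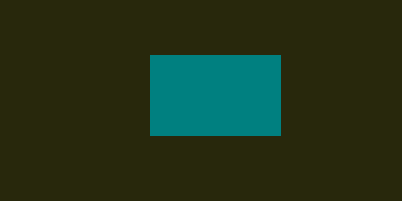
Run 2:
px0 = 150, py0 = 55, px1 = 280, py1 = 135, color = 'teal'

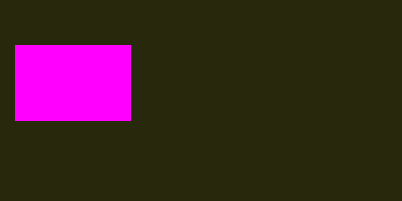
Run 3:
px0 = 15
py0 = 45
px1 = 130
py1 = 120
color = 'magenta'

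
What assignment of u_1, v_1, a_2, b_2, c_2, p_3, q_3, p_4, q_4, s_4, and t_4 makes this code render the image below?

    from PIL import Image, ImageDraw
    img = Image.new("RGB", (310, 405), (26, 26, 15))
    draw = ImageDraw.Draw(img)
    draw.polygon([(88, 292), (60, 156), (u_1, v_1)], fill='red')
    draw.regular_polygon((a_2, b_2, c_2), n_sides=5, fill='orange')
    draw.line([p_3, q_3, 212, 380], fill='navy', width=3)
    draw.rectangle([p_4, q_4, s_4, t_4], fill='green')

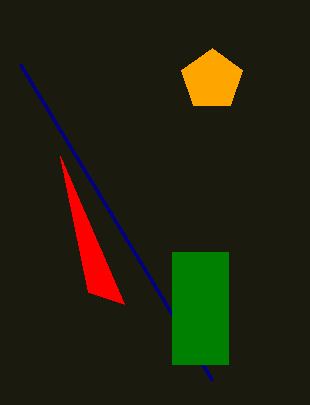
u_1 = 124; v_1 = 304; a_2 = 212; b_2 = 80; c_2 = 32; p_3 = 20; q_3 = 64; p_4 = 172; q_4 = 252; s_4 = 228; t_4 = 364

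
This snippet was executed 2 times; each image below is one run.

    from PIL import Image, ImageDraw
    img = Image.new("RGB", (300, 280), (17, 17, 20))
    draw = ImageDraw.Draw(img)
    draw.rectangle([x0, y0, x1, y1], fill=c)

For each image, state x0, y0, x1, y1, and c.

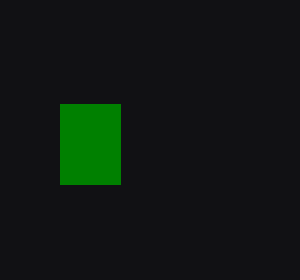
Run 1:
x0 = 60; y0 = 104; x1 = 120; y1 = 184; c = 'green'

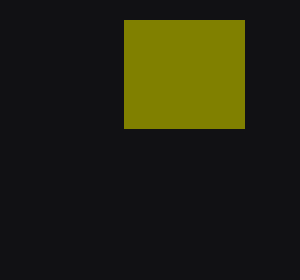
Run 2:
x0 = 124, y0 = 20, x1 = 244, y1 = 128, c = 'olive'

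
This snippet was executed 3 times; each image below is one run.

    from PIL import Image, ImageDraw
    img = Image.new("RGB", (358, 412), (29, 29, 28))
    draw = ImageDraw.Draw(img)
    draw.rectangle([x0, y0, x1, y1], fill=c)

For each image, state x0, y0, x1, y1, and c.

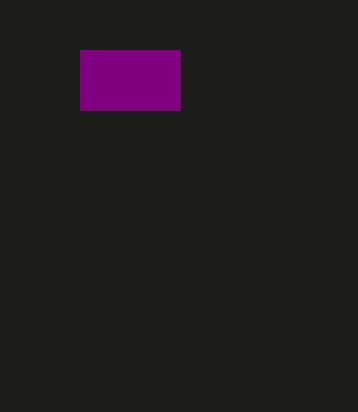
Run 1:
x0 = 80; y0 = 50; x1 = 180; y1 = 110; c = 'purple'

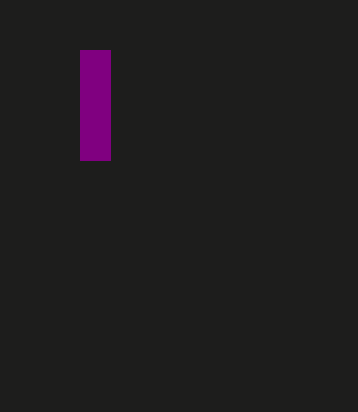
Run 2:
x0 = 80, y0 = 50, x1 = 110, y1 = 160, c = 'purple'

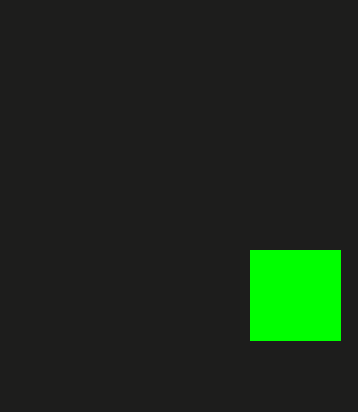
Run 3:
x0 = 250
y0 = 250
x1 = 340
y1 = 340
c = 'lime'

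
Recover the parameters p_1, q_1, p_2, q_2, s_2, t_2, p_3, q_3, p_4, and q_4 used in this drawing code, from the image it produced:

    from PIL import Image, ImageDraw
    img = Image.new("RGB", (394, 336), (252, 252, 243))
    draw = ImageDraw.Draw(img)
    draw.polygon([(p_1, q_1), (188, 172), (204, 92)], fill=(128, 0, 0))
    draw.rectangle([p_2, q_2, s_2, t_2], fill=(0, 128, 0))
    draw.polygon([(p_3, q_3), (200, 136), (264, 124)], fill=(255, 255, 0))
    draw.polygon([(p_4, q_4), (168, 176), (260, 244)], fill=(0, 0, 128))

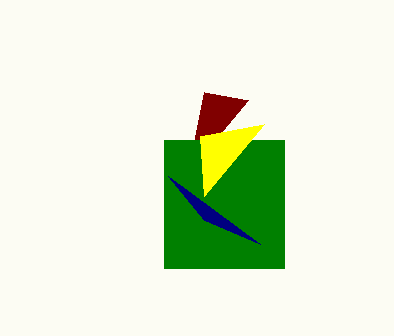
p_1 = 248; q_1 = 100; p_2 = 164; q_2 = 140; s_2 = 284; t_2 = 268; p_3 = 204; q_3 = 196; p_4 = 204; q_4 = 220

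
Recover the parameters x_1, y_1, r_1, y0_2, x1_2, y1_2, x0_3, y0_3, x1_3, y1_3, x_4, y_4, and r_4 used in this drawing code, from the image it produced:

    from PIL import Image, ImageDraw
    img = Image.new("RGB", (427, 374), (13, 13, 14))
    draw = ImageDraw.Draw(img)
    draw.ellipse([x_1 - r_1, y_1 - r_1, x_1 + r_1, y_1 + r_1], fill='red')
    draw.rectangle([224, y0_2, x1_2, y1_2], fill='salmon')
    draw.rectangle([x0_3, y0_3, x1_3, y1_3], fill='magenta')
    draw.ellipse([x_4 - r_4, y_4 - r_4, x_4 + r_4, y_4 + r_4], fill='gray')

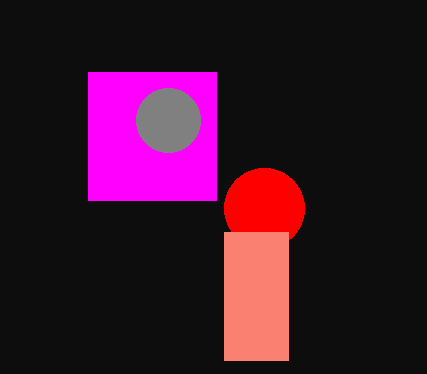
x_1 = 264
y_1 = 208
r_1 = 40
y0_2 = 232
x1_2 = 288
y1_2 = 360
x0_3 = 88
y0_3 = 72
x1_3 = 216
y1_3 = 200
x_4 = 168
y_4 = 120
r_4 = 32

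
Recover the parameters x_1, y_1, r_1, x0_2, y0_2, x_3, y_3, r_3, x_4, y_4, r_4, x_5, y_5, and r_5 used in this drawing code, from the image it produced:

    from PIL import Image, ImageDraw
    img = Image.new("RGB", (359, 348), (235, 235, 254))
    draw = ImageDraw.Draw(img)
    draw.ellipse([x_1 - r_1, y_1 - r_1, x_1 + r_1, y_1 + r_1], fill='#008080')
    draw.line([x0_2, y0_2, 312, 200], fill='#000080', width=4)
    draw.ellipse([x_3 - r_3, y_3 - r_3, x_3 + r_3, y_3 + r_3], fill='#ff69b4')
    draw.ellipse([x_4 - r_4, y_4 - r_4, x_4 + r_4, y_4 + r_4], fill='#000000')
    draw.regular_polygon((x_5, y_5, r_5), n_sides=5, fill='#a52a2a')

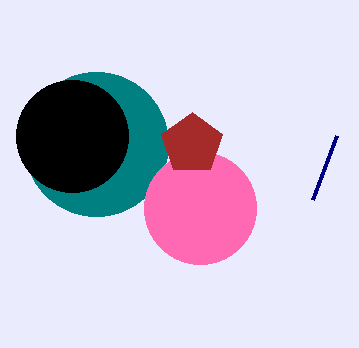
x_1 = 96, y_1 = 144, r_1 = 72, x0_2 = 336, y0_2 = 136, x_3 = 200, y_3 = 208, r_3 = 56, x_4 = 72, y_4 = 136, r_4 = 56, x_5 = 192, y_5 = 144, r_5 = 32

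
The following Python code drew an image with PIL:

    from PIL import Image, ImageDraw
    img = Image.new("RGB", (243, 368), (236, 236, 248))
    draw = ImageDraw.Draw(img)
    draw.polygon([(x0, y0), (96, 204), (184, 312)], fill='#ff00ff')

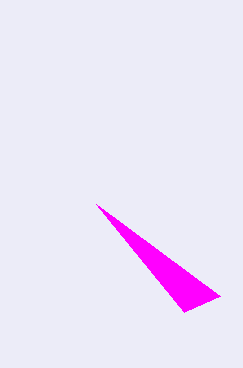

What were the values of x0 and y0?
x0 = 220
y0 = 296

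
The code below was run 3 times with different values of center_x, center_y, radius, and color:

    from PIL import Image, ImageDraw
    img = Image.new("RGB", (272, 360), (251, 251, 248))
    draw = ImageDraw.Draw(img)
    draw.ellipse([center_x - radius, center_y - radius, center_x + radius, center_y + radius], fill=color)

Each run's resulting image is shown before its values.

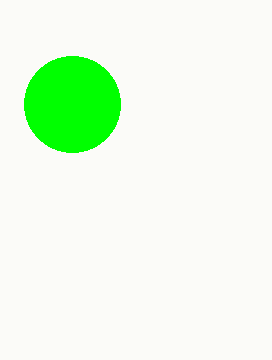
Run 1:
center_x = 72, center_y = 104, radius = 48, color = 'lime'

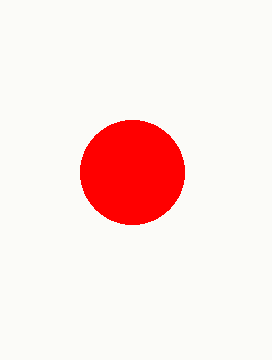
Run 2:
center_x = 132, center_y = 172, radius = 52, color = 'red'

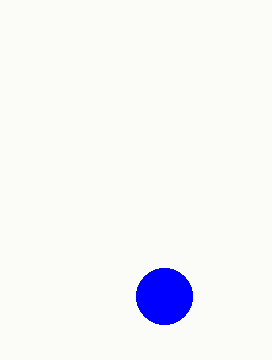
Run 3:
center_x = 164, center_y = 296, radius = 28, color = 'blue'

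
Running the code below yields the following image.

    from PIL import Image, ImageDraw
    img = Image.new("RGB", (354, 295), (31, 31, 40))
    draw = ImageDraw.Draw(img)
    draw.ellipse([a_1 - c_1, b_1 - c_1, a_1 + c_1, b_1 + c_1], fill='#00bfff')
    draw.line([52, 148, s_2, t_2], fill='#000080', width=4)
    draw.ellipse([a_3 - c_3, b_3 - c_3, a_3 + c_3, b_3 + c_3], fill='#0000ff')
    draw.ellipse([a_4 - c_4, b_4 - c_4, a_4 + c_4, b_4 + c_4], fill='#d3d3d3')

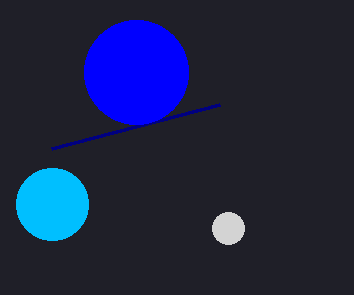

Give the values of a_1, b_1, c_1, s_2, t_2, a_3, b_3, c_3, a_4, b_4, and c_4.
a_1 = 52; b_1 = 204; c_1 = 36; s_2 = 220; t_2 = 104; a_3 = 136; b_3 = 72; c_3 = 52; a_4 = 228; b_4 = 228; c_4 = 16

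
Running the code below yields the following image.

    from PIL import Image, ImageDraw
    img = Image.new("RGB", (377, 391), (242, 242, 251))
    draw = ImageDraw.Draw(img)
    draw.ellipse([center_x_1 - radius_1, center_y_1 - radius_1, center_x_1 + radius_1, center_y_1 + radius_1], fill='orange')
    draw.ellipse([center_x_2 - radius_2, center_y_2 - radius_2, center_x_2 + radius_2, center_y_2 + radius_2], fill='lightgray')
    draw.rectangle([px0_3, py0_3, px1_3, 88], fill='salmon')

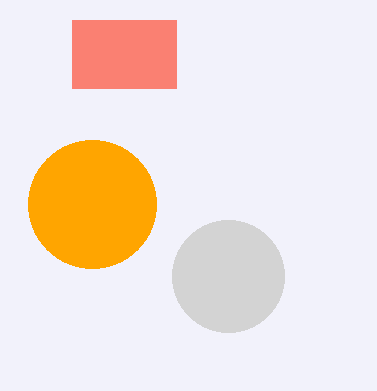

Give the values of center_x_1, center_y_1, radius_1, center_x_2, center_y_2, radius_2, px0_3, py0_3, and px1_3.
center_x_1 = 92
center_y_1 = 204
radius_1 = 64
center_x_2 = 228
center_y_2 = 276
radius_2 = 56
px0_3 = 72
py0_3 = 20
px1_3 = 176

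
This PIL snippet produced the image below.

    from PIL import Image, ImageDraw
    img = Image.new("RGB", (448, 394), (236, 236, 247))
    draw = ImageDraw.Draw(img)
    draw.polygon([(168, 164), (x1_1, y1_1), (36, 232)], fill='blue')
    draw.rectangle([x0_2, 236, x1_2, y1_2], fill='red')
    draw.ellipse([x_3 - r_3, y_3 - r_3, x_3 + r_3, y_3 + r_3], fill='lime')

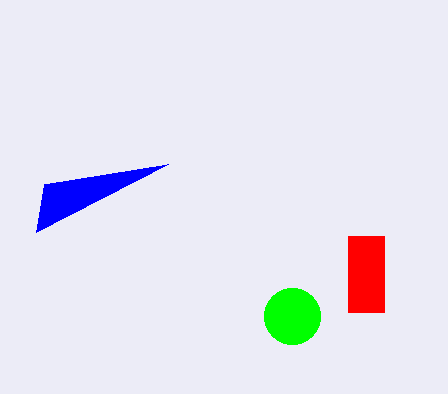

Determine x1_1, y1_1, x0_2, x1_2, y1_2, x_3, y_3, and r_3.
x1_1 = 44; y1_1 = 184; x0_2 = 348; x1_2 = 384; y1_2 = 312; x_3 = 292; y_3 = 316; r_3 = 28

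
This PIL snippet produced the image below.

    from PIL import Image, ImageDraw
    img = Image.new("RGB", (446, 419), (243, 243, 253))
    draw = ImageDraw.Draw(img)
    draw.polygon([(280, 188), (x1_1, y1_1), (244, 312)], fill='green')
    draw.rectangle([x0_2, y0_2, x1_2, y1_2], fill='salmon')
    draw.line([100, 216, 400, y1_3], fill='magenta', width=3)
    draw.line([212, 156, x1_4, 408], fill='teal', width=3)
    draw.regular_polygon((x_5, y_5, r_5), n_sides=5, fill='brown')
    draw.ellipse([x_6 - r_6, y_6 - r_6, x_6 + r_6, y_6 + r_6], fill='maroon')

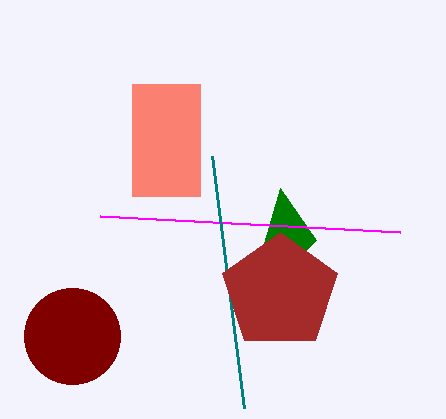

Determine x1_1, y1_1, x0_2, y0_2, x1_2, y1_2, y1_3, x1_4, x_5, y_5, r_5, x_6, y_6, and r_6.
x1_1 = 316; y1_1 = 240; x0_2 = 132; y0_2 = 84; x1_2 = 200; y1_2 = 196; y1_3 = 232; x1_4 = 244; x_5 = 280; y_5 = 292; r_5 = 60; x_6 = 72; y_6 = 336; r_6 = 48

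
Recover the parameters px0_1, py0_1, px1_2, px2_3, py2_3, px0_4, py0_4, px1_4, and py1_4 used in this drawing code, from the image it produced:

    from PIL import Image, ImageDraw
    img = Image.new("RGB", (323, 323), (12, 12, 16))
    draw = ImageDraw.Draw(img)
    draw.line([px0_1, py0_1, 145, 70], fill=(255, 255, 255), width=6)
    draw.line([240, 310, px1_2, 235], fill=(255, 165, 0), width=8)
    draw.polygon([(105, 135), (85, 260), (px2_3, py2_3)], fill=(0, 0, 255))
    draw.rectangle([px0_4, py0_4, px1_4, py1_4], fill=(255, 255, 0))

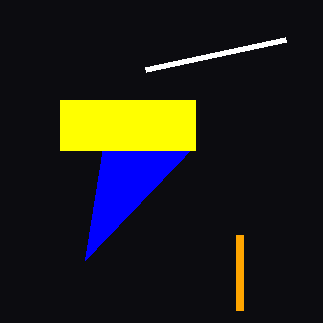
px0_1 = 285, py0_1 = 40, px1_2 = 240, px2_3 = 195, py2_3 = 145, px0_4 = 60, py0_4 = 100, px1_4 = 195, py1_4 = 150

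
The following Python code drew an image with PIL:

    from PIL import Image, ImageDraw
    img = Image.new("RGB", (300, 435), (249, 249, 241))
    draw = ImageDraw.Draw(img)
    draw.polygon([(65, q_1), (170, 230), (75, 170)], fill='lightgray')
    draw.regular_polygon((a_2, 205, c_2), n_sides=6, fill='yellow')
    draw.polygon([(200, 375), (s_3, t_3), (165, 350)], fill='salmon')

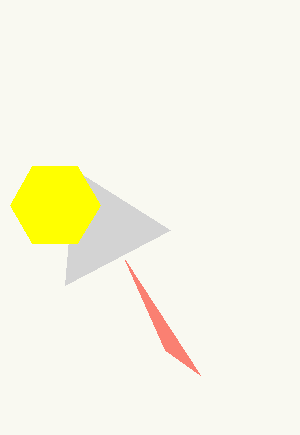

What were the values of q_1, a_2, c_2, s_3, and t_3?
q_1 = 285
a_2 = 55
c_2 = 45
s_3 = 125
t_3 = 260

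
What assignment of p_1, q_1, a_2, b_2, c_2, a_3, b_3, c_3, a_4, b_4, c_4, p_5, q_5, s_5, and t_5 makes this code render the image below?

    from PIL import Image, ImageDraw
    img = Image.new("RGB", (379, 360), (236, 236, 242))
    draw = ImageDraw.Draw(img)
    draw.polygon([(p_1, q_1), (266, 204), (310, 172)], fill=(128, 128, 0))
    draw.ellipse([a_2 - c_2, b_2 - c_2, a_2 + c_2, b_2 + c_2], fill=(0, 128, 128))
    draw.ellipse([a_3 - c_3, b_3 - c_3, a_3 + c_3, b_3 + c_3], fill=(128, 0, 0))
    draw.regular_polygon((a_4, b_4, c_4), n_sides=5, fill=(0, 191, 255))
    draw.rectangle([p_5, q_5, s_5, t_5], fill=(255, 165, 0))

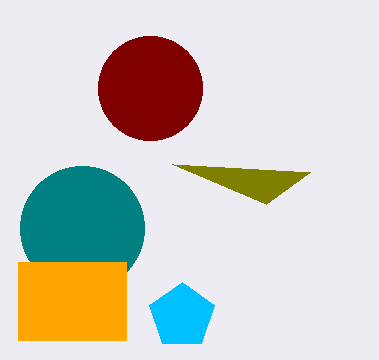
p_1 = 172; q_1 = 164; a_2 = 82; b_2 = 228; c_2 = 62; a_3 = 150; b_3 = 88; c_3 = 52; a_4 = 182; b_4 = 316; c_4 = 34; p_5 = 18; q_5 = 262; s_5 = 126; t_5 = 340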